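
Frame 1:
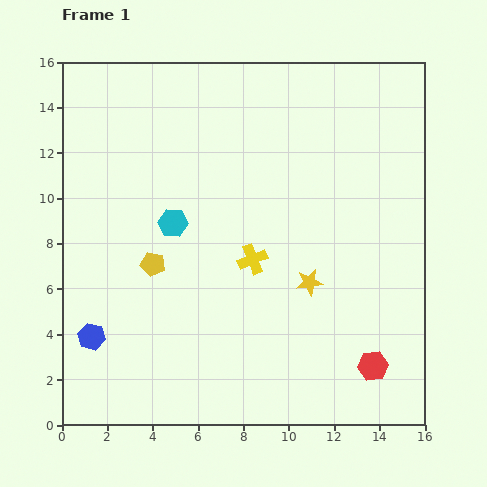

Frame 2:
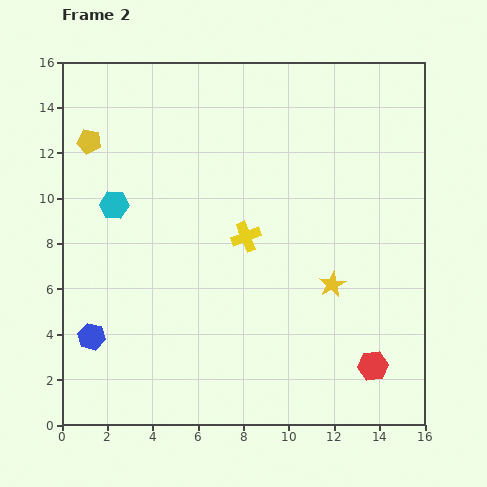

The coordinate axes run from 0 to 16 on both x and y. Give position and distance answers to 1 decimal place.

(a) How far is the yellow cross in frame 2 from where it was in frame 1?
1.0

The yellow cross moved from (8.4, 7.3) to (8.1, 8.3), a distance of √(0.3² + 1.0²) ≈ 1.0.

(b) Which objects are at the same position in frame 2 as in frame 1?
the red hexagon, the blue hexagon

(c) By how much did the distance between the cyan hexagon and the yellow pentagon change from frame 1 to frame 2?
+1.0

Distance in frame 1: 2.0. Distance in frame 2: 3.0.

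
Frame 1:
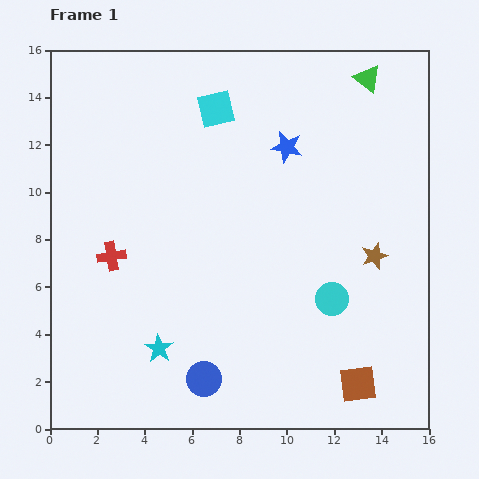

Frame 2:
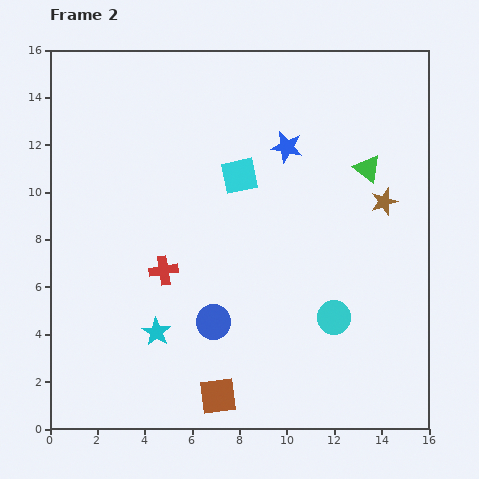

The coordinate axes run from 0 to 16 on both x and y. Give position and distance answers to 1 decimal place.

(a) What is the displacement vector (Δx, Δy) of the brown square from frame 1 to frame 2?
(-5.9, -0.5)

The brown square was at (13.0, 1.9) in frame 1 and (7.1, 1.4) in frame 2.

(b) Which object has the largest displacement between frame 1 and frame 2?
the brown square

(moved 5.9; next 3.8)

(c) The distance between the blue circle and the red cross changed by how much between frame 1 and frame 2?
-3.5

Distance in frame 1: 6.5. Distance in frame 2: 3.0.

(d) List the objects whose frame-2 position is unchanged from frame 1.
the blue star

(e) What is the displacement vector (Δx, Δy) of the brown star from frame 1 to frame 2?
(0.4, 2.3)

The brown star was at (13.7, 7.3) in frame 1 and (14.1, 9.6) in frame 2.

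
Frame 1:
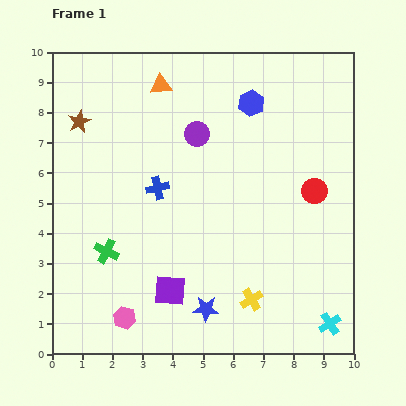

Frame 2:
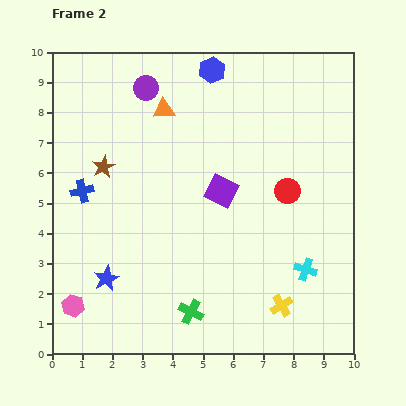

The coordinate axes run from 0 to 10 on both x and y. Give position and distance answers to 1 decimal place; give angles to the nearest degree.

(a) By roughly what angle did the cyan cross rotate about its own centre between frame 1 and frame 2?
39° counter-clockwise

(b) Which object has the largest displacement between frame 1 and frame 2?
the purple square

(moved 3.7; next 3.4)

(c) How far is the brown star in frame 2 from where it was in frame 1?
1.7

The brown star moved from (0.9, 7.7) to (1.7, 6.2), a distance of √(0.8² + 1.5²) ≈ 1.7.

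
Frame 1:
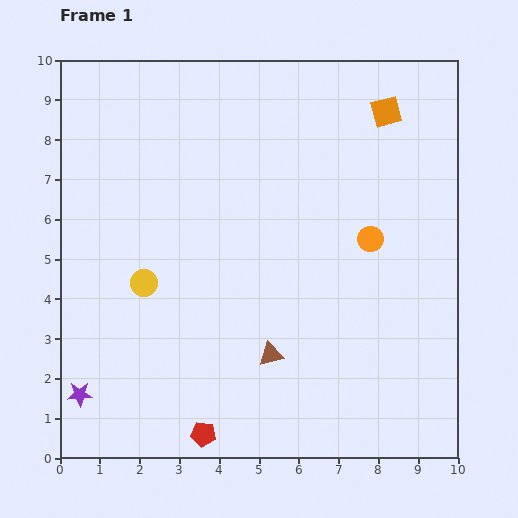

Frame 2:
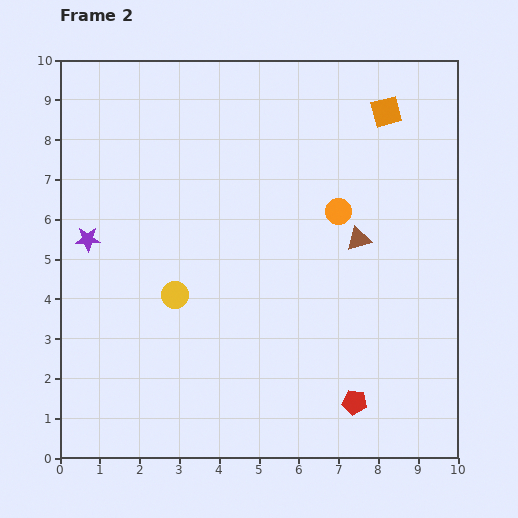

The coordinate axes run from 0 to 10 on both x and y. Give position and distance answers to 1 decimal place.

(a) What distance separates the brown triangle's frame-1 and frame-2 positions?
3.6

The brown triangle moved from (5.3, 2.6) to (7.5, 5.5), a distance of √(2.2² + 2.9²) ≈ 3.6.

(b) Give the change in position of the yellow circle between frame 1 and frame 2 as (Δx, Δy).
(0.8, -0.3)

The yellow circle was at (2.1, 4.4) in frame 1 and (2.9, 4.1) in frame 2.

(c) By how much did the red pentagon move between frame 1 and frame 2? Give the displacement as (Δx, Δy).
(3.8, 0.8)

The red pentagon was at (3.6, 0.6) in frame 1 and (7.4, 1.4) in frame 2.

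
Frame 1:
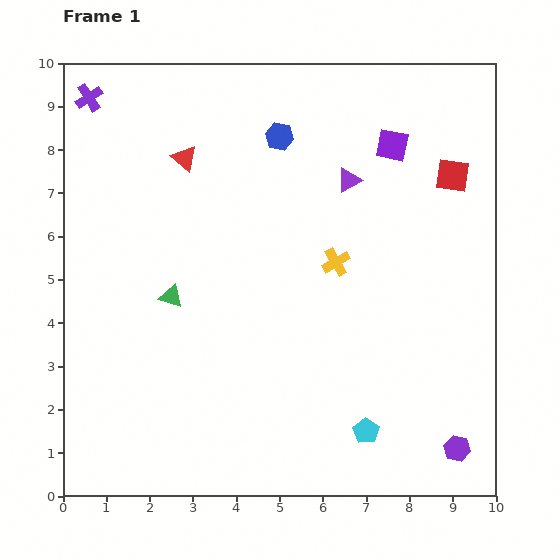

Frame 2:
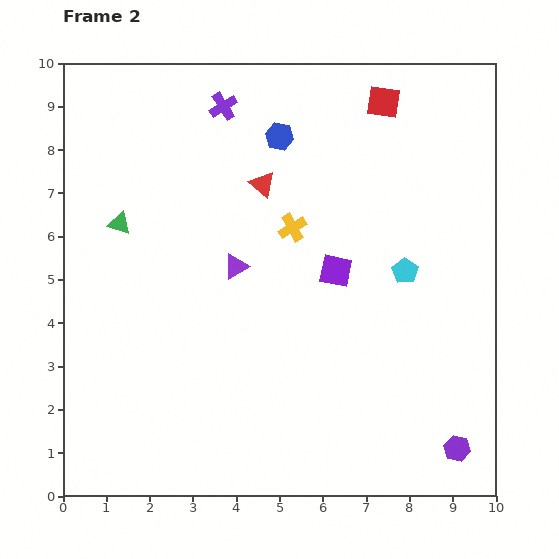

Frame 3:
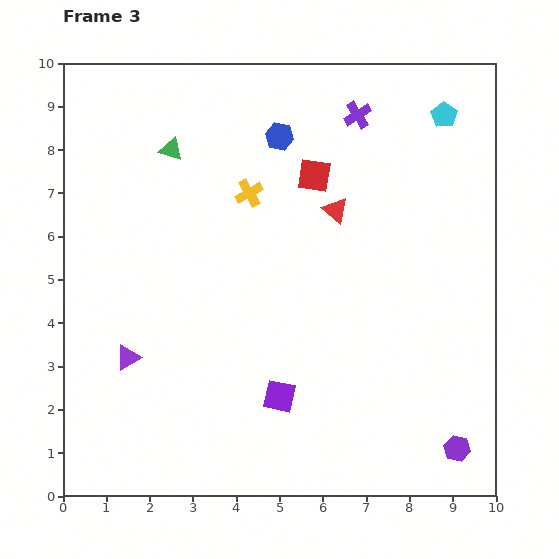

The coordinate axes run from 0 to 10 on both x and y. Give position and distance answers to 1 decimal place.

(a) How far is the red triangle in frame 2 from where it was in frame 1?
1.9

The red triangle moved from (2.8, 7.8) to (4.6, 7.2), a distance of √(1.8² + 0.6²) ≈ 1.9.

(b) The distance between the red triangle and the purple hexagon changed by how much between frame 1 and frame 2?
-1.6

Distance in frame 1: 9.2. Distance in frame 2: 7.6.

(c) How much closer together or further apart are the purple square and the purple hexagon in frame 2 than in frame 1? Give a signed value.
-2.2

Distance in frame 1: 7.2. Distance in frame 2: 5.0.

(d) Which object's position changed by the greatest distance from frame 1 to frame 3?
the cyan pentagon

(moved 7.5; next 6.5)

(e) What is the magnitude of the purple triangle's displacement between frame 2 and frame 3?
3.3

The purple triangle moved from (4.0, 5.3) to (1.5, 3.2), a distance of √(2.5² + 2.1²) ≈ 3.3.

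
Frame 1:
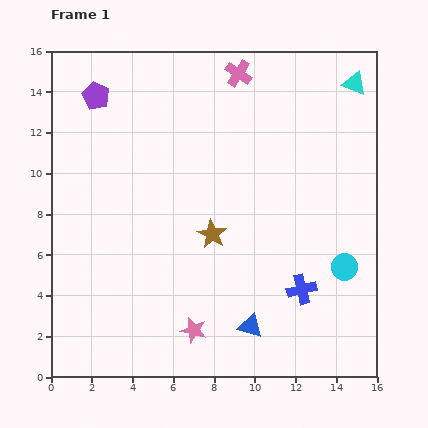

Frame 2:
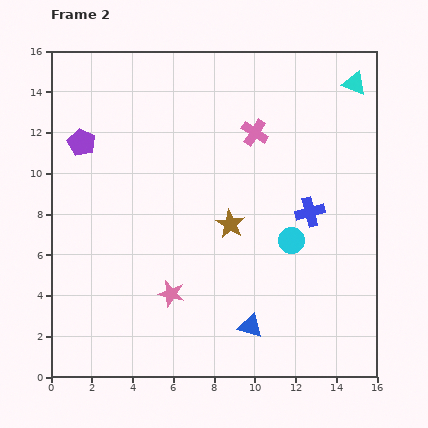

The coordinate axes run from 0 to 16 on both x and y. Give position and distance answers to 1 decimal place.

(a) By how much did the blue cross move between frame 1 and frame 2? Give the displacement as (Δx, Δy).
(0.4, 3.8)

The blue cross was at (12.3, 4.3) in frame 1 and (12.7, 8.1) in frame 2.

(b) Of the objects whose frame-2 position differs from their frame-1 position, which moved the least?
the brown star

(moved 1.0)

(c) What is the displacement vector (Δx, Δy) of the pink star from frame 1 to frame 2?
(-1.1, 1.8)

The pink star was at (7.0, 2.3) in frame 1 and (5.9, 4.1) in frame 2.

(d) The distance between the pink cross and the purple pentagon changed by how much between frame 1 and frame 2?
+1.4

Distance in frame 1: 7.1. Distance in frame 2: 8.5.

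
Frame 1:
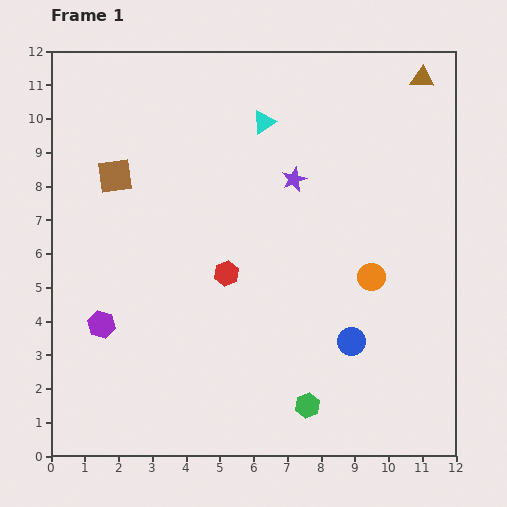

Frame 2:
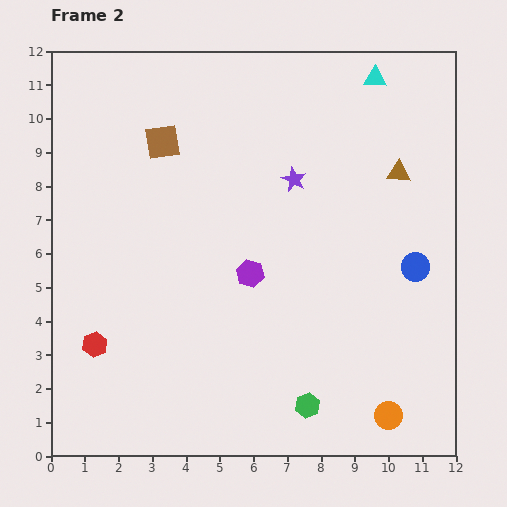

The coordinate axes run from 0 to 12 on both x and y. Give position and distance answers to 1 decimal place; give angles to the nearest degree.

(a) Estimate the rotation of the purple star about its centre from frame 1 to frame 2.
23° counter-clockwise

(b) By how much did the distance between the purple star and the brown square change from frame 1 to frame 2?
-1.2

Distance in frame 1: 5.3. Distance in frame 2: 4.1.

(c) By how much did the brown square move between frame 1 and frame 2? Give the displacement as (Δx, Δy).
(1.4, 1.0)

The brown square was at (1.9, 8.3) in frame 1 and (3.3, 9.3) in frame 2.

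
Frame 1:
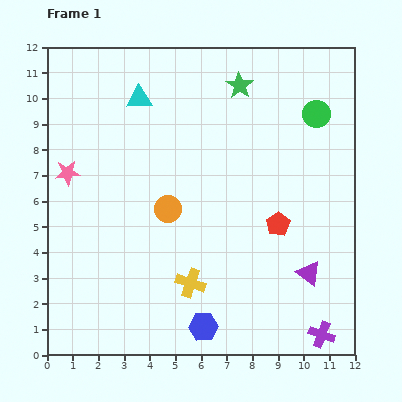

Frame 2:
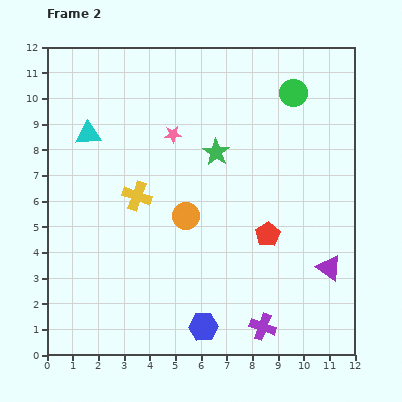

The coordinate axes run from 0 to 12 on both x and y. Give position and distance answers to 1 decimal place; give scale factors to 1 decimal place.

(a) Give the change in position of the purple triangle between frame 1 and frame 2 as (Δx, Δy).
(0.8, 0.2)

The purple triangle was at (10.2, 3.2) in frame 1 and (11.0, 3.4) in frame 2.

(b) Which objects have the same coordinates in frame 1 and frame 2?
the blue hexagon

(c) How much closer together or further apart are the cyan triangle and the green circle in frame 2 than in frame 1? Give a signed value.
+1.3

Distance in frame 1: 6.9. Distance in frame 2: 8.2.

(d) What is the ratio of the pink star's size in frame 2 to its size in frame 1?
0.7×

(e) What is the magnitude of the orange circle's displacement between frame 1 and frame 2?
0.8

The orange circle moved from (4.7, 5.7) to (5.4, 5.4), a distance of √(0.7² + 0.3²) ≈ 0.8.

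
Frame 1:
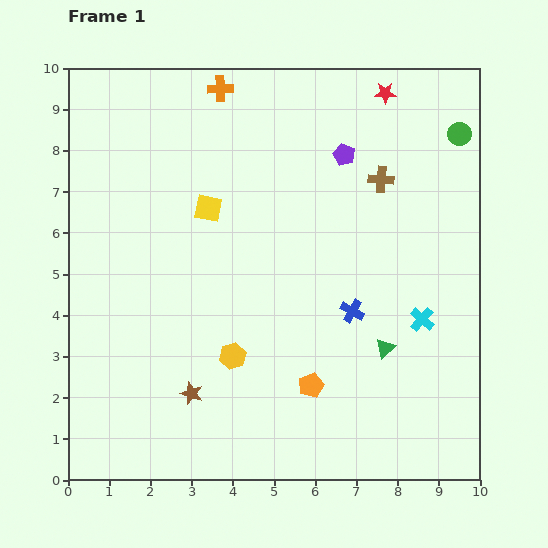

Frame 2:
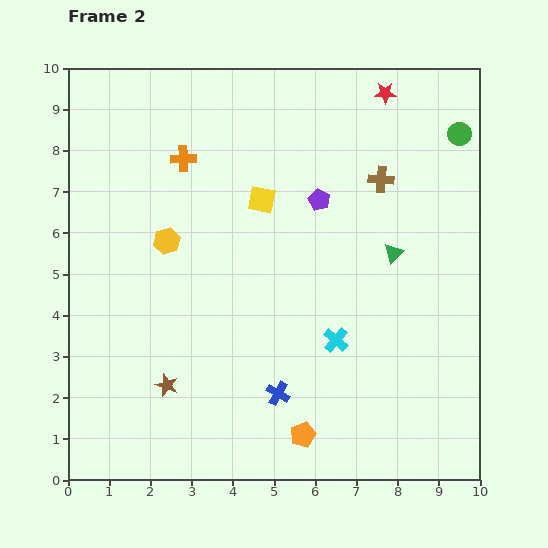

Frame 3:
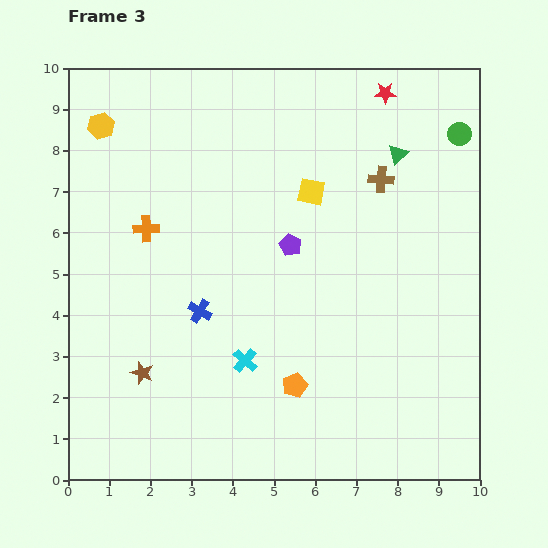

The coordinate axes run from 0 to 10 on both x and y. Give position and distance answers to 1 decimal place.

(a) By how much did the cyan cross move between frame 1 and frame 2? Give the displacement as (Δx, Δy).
(-2.1, -0.5)

The cyan cross was at (8.6, 3.9) in frame 1 and (6.5, 3.4) in frame 2.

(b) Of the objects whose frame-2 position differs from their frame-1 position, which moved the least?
the brown star

(moved 0.6)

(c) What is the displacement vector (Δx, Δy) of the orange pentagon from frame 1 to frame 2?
(-0.2, -1.2)

The orange pentagon was at (5.9, 2.3) in frame 1 and (5.7, 1.1) in frame 2.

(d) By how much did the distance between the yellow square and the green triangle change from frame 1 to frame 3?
-3.2

Distance in frame 1: 5.5. Distance in frame 3: 2.3.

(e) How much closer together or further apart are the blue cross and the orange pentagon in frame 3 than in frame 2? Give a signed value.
+1.7

Distance in frame 2: 1.2. Distance in frame 3: 2.9.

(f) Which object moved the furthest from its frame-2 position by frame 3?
the yellow hexagon

(moved 3.2; next 2.8)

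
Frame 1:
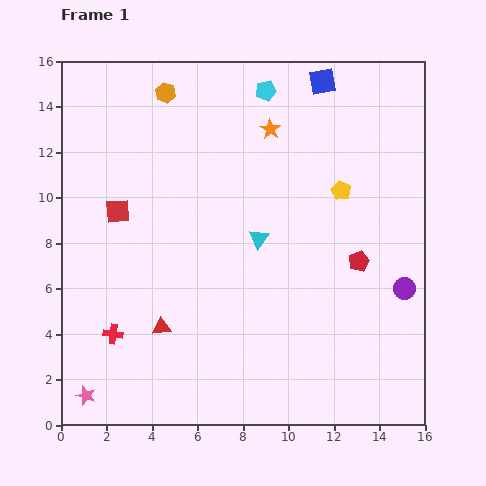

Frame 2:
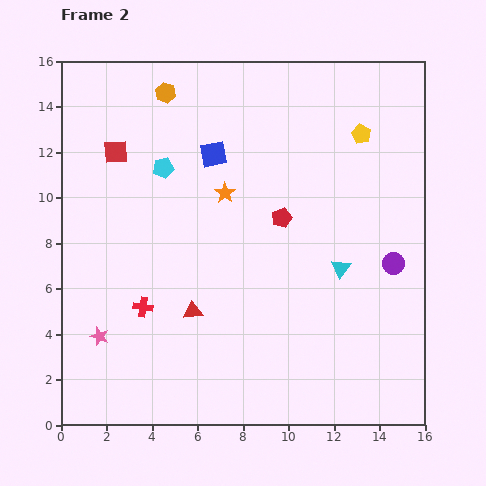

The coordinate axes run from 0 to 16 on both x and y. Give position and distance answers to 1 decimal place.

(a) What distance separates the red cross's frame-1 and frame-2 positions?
1.8

The red cross moved from (2.3, 4.0) to (3.6, 5.2), a distance of √(1.3² + 1.2²) ≈ 1.8.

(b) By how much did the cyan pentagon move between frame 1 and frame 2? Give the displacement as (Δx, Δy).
(-4.5, -3.4)

The cyan pentagon was at (9.0, 14.7) in frame 1 and (4.5, 11.3) in frame 2.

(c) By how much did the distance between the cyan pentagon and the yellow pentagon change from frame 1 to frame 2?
+3.3

Distance in frame 1: 5.5. Distance in frame 2: 8.8.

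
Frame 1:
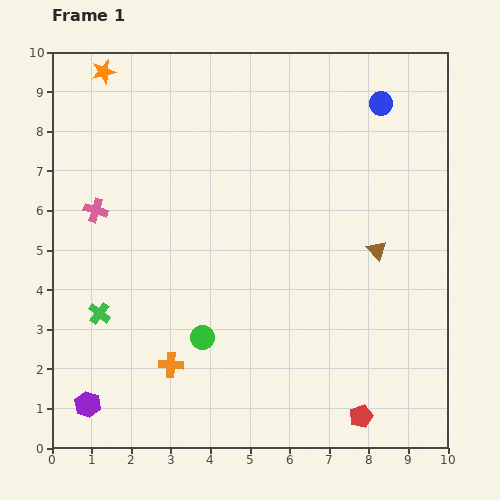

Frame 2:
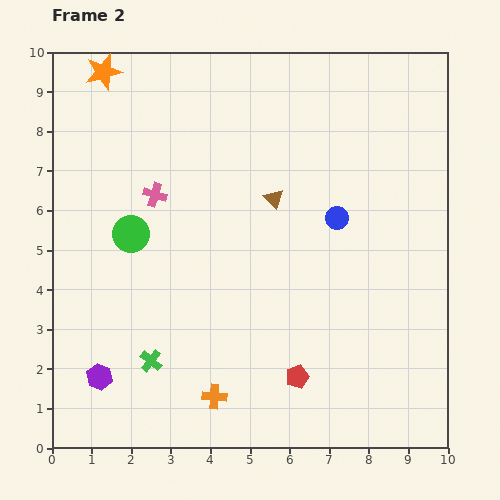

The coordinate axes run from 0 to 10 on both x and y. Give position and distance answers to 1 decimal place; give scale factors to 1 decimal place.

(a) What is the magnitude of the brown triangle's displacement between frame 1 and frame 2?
2.9

The brown triangle moved from (8.2, 5.0) to (5.6, 6.3), a distance of √(2.6² + 1.3²) ≈ 2.9.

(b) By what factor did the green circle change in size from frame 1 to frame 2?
1.5×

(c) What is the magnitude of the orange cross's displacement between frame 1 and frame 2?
1.4

The orange cross moved from (3.0, 2.1) to (4.1, 1.3), a distance of √(1.1² + 0.8²) ≈ 1.4.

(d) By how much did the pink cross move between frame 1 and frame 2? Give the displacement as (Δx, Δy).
(1.5, 0.4)

The pink cross was at (1.1, 6.0) in frame 1 and (2.6, 6.4) in frame 2.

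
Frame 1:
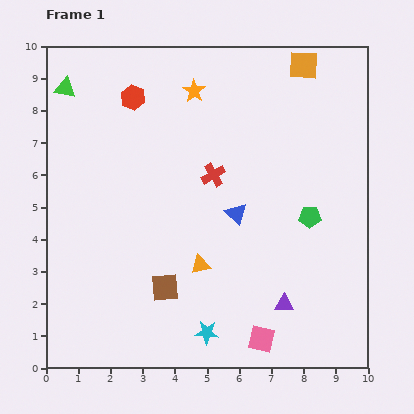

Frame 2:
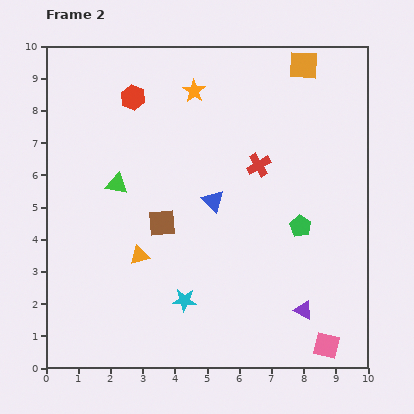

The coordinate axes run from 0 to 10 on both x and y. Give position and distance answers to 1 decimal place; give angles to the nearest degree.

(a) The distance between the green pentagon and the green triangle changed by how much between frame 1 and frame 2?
-2.8

Distance in frame 1: 8.6. Distance in frame 2: 5.8.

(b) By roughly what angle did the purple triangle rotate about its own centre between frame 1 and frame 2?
28° clockwise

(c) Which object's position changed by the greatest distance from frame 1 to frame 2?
the green triangle

(moved 3.4; next 2.0)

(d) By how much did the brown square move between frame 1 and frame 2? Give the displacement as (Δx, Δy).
(-0.1, 2.0)

The brown square was at (3.7, 2.5) in frame 1 and (3.6, 4.5) in frame 2.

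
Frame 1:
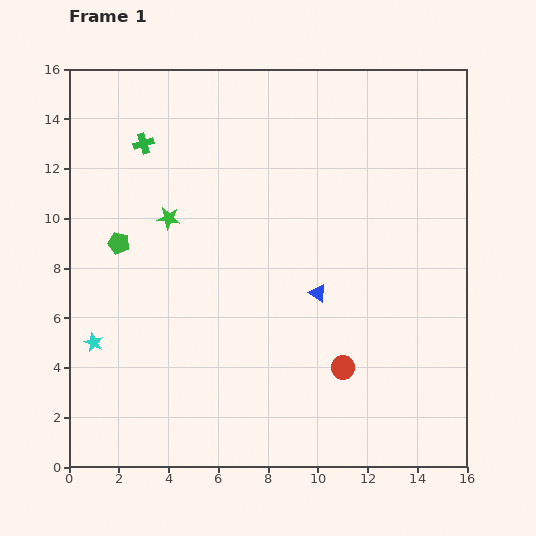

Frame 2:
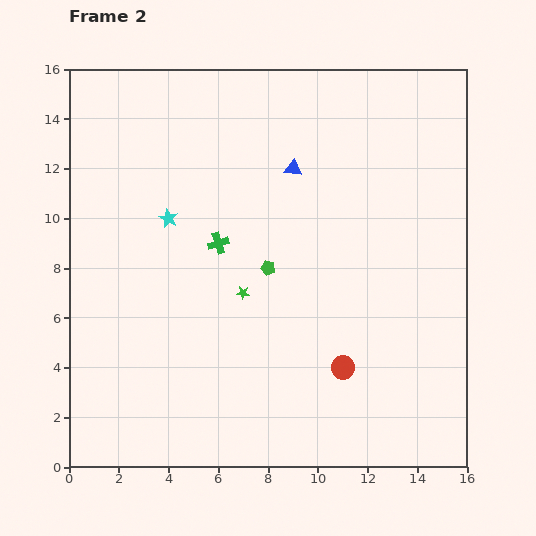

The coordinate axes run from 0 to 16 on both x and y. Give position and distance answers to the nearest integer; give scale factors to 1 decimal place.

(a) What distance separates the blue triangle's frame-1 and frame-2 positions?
5

The blue triangle moved from (10, 7) to (9, 12), a distance of √(1² + 5²) ≈ 5.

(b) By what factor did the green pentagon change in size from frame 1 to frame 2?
0.7×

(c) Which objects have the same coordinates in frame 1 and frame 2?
the red circle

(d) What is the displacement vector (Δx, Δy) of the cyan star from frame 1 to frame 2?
(3, 5)

The cyan star was at (1, 5) in frame 1 and (4, 10) in frame 2.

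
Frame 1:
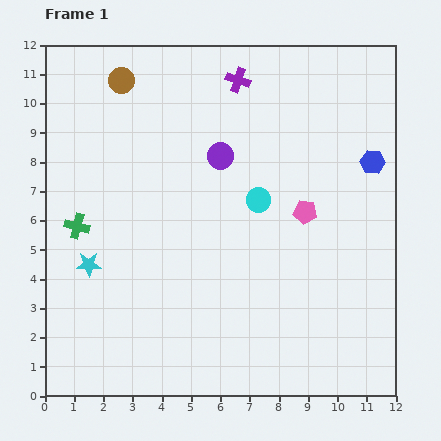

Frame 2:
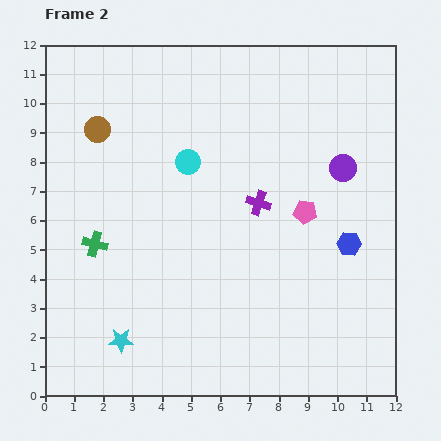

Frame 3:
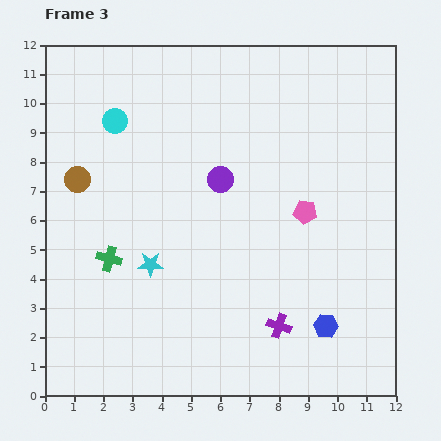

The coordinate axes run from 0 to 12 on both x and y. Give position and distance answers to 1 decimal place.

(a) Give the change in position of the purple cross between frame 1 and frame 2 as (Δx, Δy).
(0.7, -4.2)

The purple cross was at (6.6, 10.8) in frame 1 and (7.3, 6.6) in frame 2.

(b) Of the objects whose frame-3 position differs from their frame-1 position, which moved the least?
the purple circle

(moved 0.8)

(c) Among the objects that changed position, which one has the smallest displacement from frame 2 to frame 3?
the green cross

(moved 0.7)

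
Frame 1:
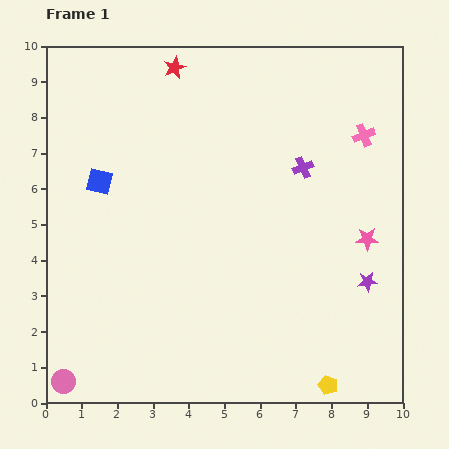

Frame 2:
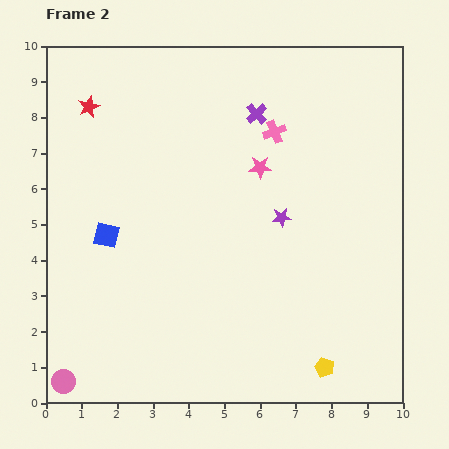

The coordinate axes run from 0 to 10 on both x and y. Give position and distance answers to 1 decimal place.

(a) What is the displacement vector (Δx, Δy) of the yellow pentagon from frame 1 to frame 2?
(-0.1, 0.5)

The yellow pentagon was at (7.9, 0.5) in frame 1 and (7.8, 1.0) in frame 2.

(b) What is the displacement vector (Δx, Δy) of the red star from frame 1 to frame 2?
(-2.4, -1.1)

The red star was at (3.6, 9.4) in frame 1 and (1.2, 8.3) in frame 2.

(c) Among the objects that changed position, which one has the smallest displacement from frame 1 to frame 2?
the yellow pentagon

(moved 0.5)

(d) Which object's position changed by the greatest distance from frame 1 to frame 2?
the pink star

(moved 3.6; next 3.0)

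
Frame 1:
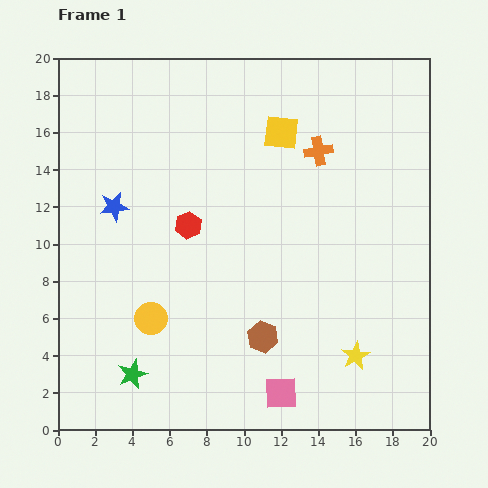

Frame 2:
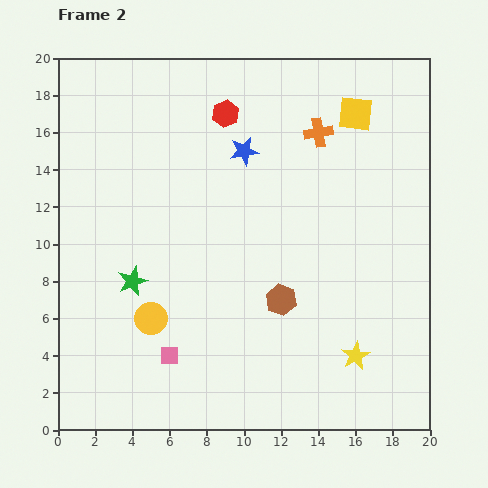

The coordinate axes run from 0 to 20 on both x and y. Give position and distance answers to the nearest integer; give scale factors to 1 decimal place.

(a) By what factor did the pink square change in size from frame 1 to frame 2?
0.6×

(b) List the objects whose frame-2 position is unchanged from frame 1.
the yellow circle, the yellow star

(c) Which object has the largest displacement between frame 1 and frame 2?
the blue star

(moved 8; next 6)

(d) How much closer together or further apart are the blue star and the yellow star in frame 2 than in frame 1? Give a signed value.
-2

Distance in frame 1: 15. Distance in frame 2: 13.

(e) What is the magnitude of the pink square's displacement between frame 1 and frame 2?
6

The pink square moved from (12, 2) to (6, 4), a distance of √(6² + 2²) ≈ 6.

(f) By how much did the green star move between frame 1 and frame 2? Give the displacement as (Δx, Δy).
(0, 5)

The green star was at (4, 3) in frame 1 and (4, 8) in frame 2.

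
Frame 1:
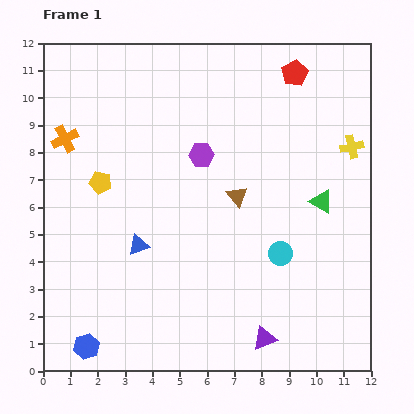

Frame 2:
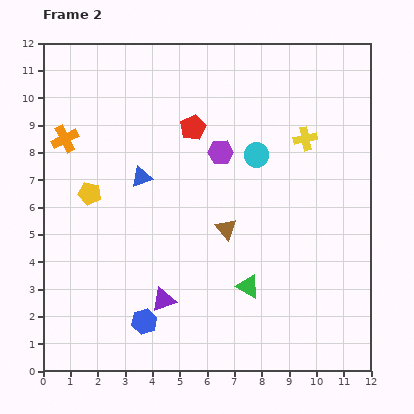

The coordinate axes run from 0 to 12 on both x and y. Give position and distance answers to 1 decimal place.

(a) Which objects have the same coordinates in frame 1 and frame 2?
the orange cross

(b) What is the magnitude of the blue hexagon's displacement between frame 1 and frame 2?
2.3

The blue hexagon moved from (1.6, 0.9) to (3.7, 1.8), a distance of √(2.1² + 0.9²) ≈ 2.3.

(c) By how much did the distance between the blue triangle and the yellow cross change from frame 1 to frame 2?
-2.4

Distance in frame 1: 8.6. Distance in frame 2: 6.2.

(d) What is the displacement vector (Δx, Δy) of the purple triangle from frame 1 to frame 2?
(-3.7, 1.4)

The purple triangle was at (8.1, 1.2) in frame 1 and (4.4, 2.6) in frame 2.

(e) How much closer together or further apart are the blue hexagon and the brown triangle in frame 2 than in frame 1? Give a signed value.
-3.3

Distance in frame 1: 7.8. Distance in frame 2: 4.5.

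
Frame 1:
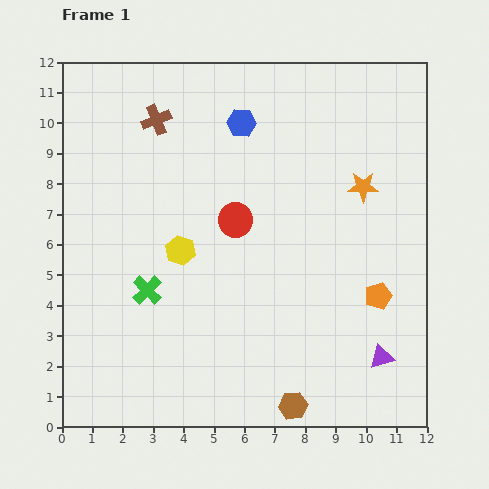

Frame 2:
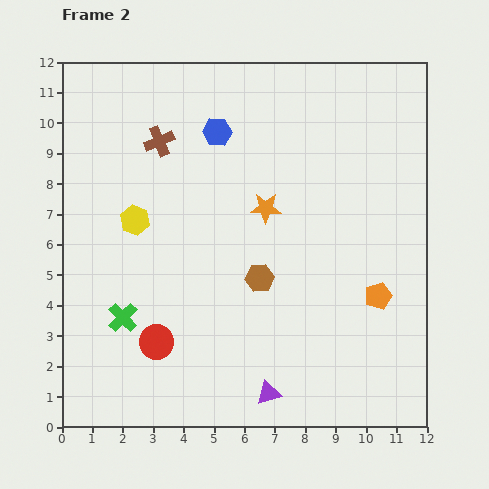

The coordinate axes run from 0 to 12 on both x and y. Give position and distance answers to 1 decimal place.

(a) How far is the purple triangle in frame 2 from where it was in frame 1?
3.9

The purple triangle moved from (10.5, 2.3) to (6.8, 1.1), a distance of √(3.7² + 1.2²) ≈ 3.9.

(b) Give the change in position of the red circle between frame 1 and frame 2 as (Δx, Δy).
(-2.6, -4.0)

The red circle was at (5.7, 6.8) in frame 1 and (3.1, 2.8) in frame 2.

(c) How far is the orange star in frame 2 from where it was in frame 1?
3.3

The orange star moved from (9.9, 7.9) to (6.7, 7.2), a distance of √(3.2² + 0.7²) ≈ 3.3.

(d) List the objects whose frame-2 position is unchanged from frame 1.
the orange pentagon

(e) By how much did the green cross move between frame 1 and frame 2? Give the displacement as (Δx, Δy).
(-0.8, -0.9)

The green cross was at (2.8, 4.5) in frame 1 and (2.0, 3.6) in frame 2.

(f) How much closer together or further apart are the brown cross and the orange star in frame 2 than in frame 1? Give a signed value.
-3.0

Distance in frame 1: 7.1. Distance in frame 2: 4.1.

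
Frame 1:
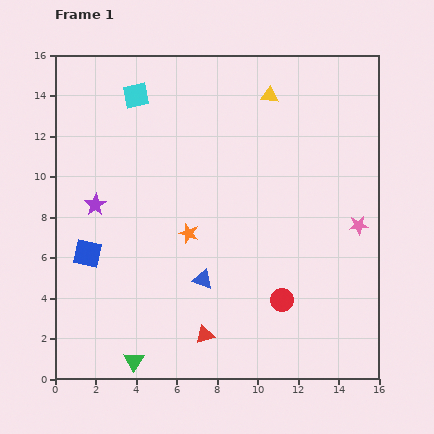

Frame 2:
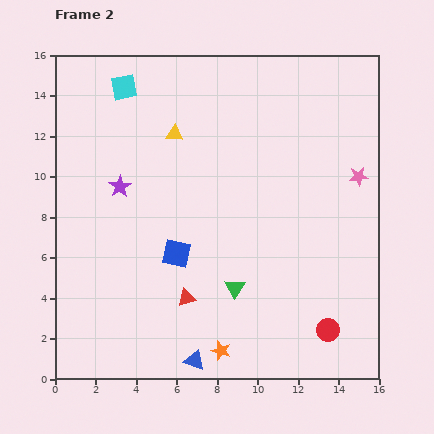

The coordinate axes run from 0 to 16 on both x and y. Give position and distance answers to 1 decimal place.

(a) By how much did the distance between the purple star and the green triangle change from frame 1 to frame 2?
-0.3

Distance in frame 1: 7.9. Distance in frame 2: 7.6.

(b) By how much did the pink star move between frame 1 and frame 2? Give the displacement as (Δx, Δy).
(0.0, 2.4)

The pink star was at (15.0, 7.6) in frame 1 and (15.0, 10.0) in frame 2.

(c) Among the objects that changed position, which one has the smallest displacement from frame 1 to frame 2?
the cyan square

(moved 0.7)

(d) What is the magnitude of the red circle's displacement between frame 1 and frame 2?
2.7

The red circle moved from (11.2, 3.9) to (13.5, 2.4), a distance of √(2.3² + 1.5²) ≈ 2.7.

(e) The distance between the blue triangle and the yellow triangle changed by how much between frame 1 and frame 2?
+1.5

Distance in frame 1: 9.7. Distance in frame 2: 11.2.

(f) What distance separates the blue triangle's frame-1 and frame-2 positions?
4.0

The blue triangle moved from (7.3, 4.9) to (6.9, 0.9), a distance of √(0.4² + 4.0²) ≈ 4.0.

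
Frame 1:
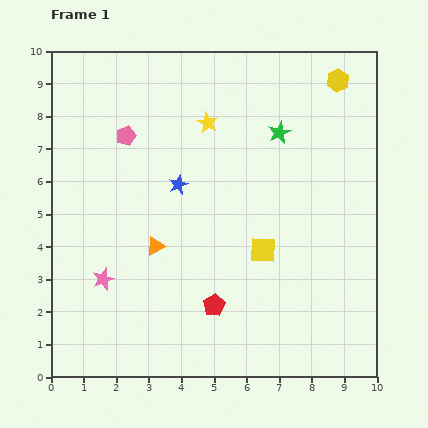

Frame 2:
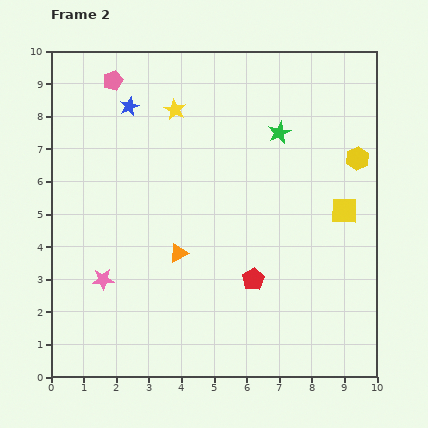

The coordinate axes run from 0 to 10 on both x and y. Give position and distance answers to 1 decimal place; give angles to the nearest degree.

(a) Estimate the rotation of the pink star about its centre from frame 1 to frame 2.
18° clockwise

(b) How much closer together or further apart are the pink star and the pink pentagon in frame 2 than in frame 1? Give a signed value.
+1.6

Distance in frame 1: 4.5. Distance in frame 2: 6.1.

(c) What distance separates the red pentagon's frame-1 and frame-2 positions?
1.4

The red pentagon moved from (5.0, 2.2) to (6.2, 3.0), a distance of √(1.2² + 0.8²) ≈ 1.4.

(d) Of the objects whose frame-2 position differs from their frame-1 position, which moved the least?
the orange triangle

(moved 0.7)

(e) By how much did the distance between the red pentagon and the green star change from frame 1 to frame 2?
-1.1

Distance in frame 1: 5.7. Distance in frame 2: 4.6.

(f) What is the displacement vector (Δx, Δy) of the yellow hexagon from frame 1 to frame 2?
(0.6, -2.4)

The yellow hexagon was at (8.8, 9.1) in frame 1 and (9.4, 6.7) in frame 2.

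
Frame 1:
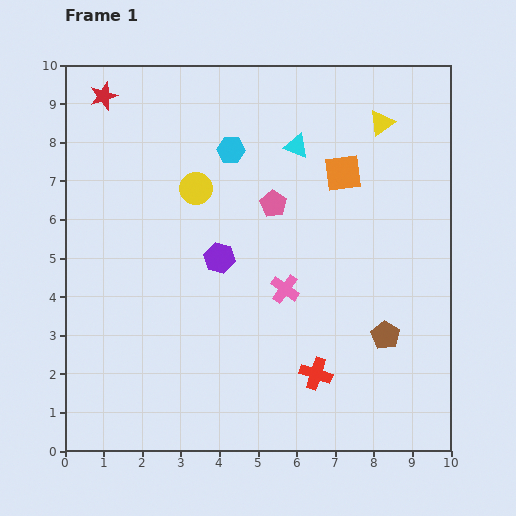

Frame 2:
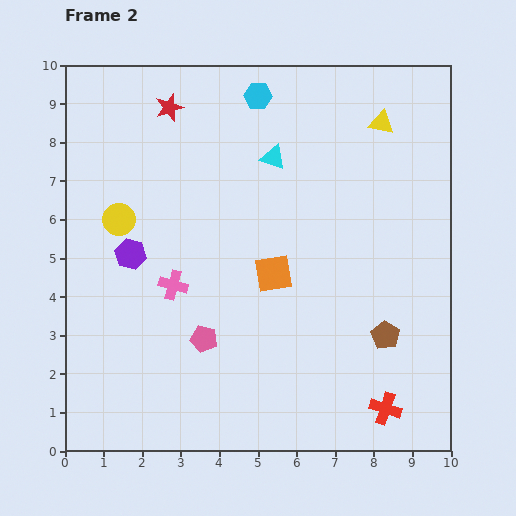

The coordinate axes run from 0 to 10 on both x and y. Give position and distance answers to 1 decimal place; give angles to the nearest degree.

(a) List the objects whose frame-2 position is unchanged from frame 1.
the yellow triangle, the brown pentagon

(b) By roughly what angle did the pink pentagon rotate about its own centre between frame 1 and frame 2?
18° counter-clockwise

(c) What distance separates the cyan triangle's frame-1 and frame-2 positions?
0.7

The cyan triangle moved from (6.0, 7.9) to (5.4, 7.6), a distance of √(0.6² + 0.3²) ≈ 0.7.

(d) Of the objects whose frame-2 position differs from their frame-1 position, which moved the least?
the cyan triangle

(moved 0.7)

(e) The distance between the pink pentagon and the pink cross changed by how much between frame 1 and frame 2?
-0.6

Distance in frame 1: 2.2. Distance in frame 2: 1.6.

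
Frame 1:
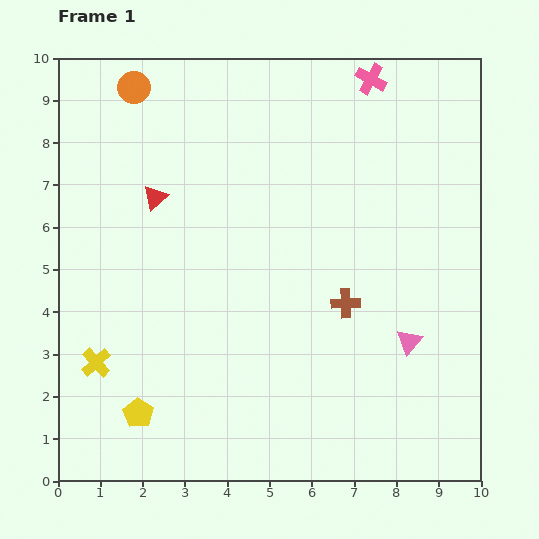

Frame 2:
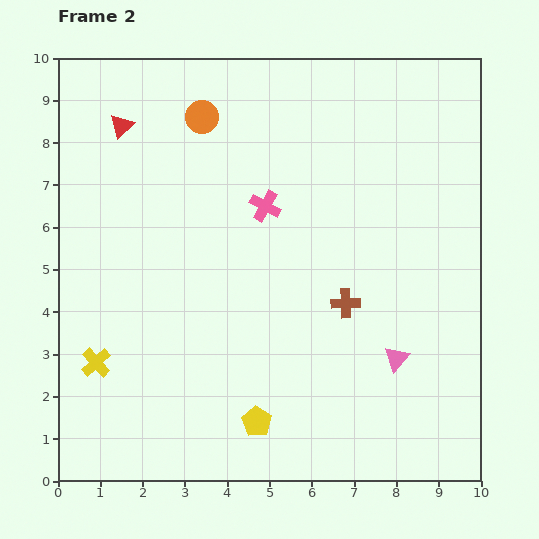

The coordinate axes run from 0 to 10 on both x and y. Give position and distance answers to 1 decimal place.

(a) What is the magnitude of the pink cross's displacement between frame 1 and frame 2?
3.9

The pink cross moved from (7.4, 9.5) to (4.9, 6.5), a distance of √(2.5² + 3.0²) ≈ 3.9.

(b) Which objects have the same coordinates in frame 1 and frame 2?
the yellow cross, the brown cross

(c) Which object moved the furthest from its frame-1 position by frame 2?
the pink cross

(moved 3.9; next 2.8)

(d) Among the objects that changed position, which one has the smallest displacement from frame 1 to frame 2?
the pink triangle

(moved 0.5)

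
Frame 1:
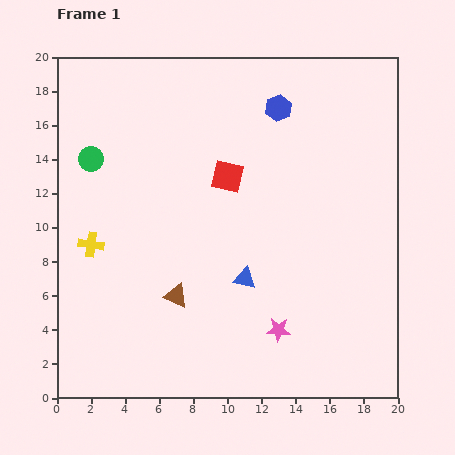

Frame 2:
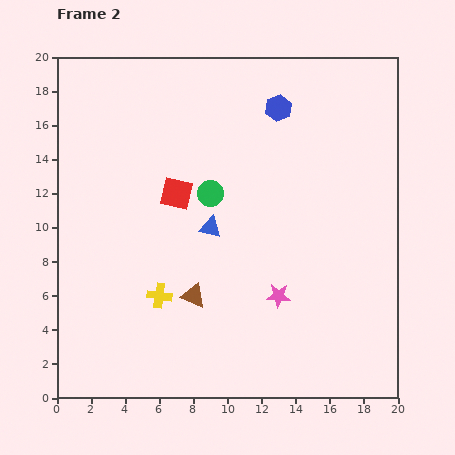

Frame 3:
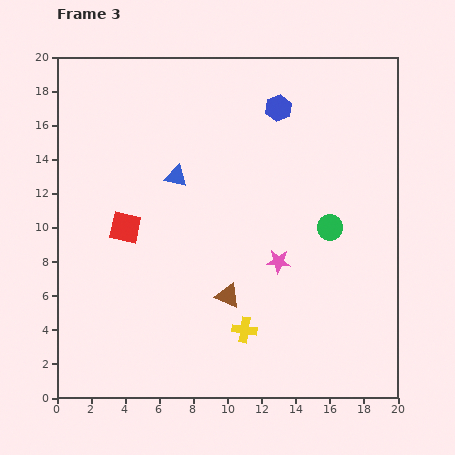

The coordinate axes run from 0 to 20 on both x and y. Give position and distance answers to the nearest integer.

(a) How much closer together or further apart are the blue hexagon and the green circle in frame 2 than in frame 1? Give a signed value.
-5

Distance in frame 1: 11. Distance in frame 2: 6.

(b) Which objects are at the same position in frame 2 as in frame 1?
the blue hexagon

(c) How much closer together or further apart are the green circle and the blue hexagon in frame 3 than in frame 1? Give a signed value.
-3

Distance in frame 1: 11. Distance in frame 3: 8.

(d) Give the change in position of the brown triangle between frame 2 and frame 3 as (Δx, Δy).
(2, 0)

The brown triangle was at (8, 6) in frame 2 and (10, 6) in frame 3.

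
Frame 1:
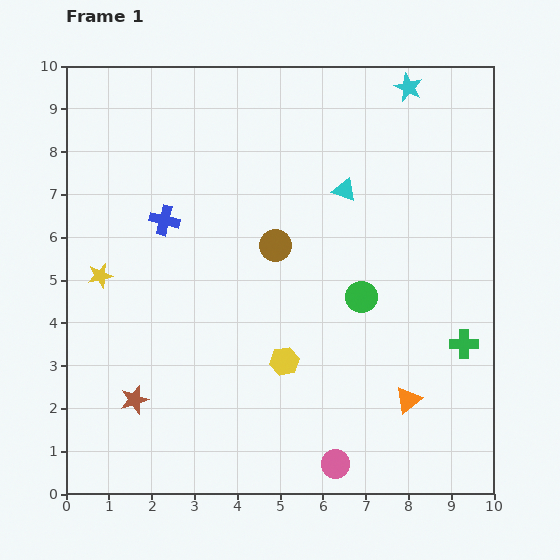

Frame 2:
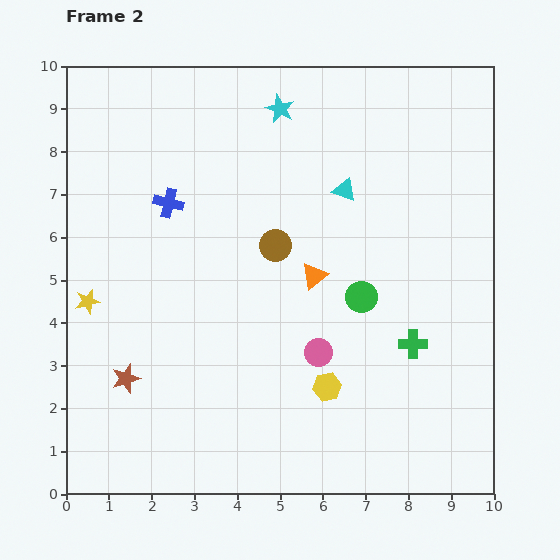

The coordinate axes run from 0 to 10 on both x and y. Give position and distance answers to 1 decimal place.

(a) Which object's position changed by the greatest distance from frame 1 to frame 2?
the orange triangle

(moved 3.6; next 3.0)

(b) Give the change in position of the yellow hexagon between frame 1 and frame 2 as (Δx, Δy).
(1.0, -0.6)

The yellow hexagon was at (5.1, 3.1) in frame 1 and (6.1, 2.5) in frame 2.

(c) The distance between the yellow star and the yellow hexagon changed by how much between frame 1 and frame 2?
+1.2

Distance in frame 1: 4.7. Distance in frame 2: 5.9.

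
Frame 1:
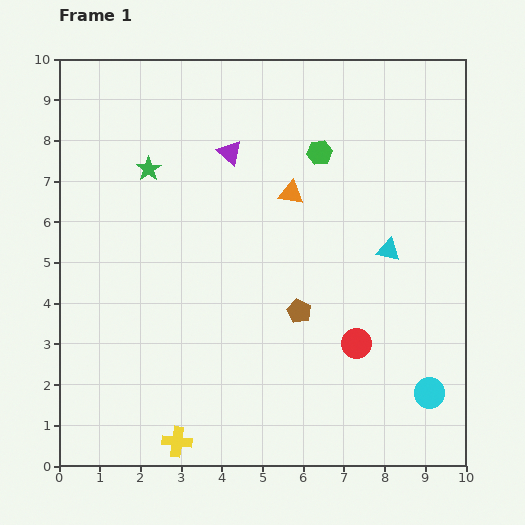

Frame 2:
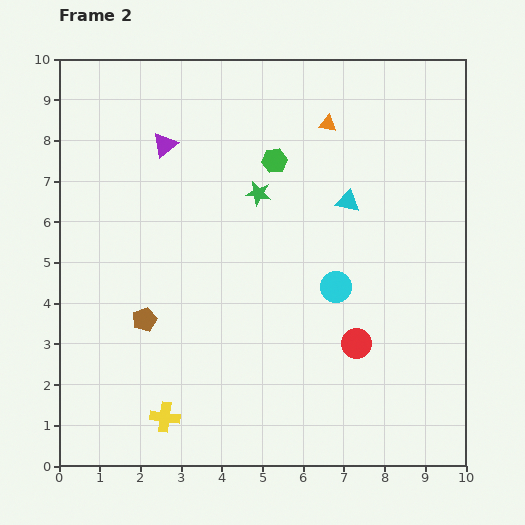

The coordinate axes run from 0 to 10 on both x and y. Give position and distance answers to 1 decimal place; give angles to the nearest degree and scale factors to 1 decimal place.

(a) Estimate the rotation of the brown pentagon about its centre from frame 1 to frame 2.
25° clockwise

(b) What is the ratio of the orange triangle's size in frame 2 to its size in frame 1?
0.7×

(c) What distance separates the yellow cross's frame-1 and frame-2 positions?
0.7

The yellow cross moved from (2.9, 0.6) to (2.6, 1.2), a distance of √(0.3² + 0.6²) ≈ 0.7.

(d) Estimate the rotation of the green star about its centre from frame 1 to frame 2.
27° counter-clockwise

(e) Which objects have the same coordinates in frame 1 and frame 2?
the red circle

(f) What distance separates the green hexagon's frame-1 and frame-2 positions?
1.1

The green hexagon moved from (6.4, 7.7) to (5.3, 7.5), a distance of √(1.1² + 0.2²) ≈ 1.1.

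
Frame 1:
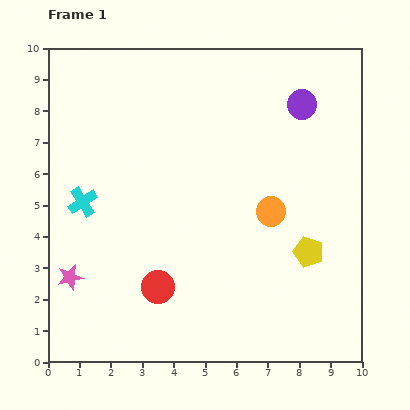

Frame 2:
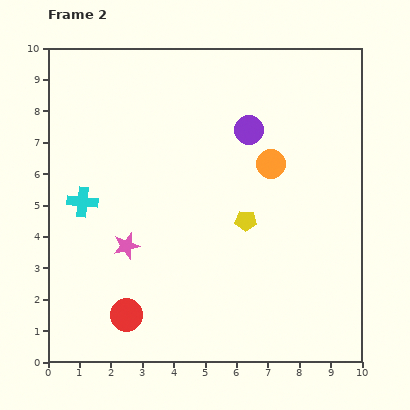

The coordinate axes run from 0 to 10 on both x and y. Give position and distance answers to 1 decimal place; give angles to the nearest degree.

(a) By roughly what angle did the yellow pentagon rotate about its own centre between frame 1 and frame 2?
15° counter-clockwise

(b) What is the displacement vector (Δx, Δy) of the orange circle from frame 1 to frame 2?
(0.0, 1.5)

The orange circle was at (7.1, 4.8) in frame 1 and (7.1, 6.3) in frame 2.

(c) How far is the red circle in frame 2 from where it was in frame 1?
1.3

The red circle moved from (3.5, 2.4) to (2.5, 1.5), a distance of √(1.0² + 0.9²) ≈ 1.3.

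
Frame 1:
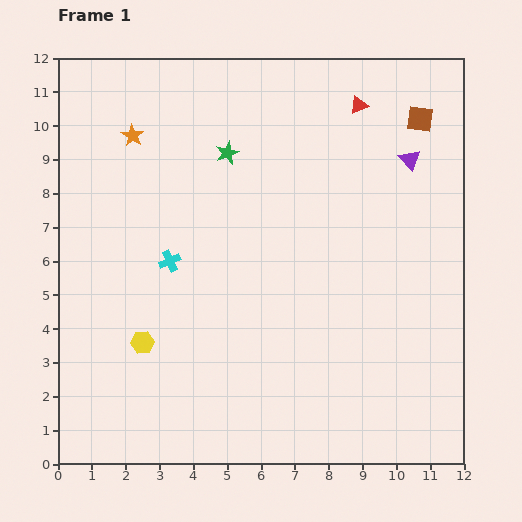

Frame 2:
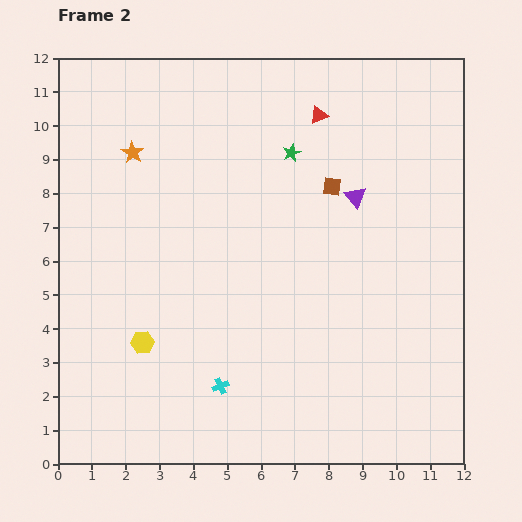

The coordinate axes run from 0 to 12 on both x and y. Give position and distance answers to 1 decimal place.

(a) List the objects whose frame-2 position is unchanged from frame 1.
the yellow hexagon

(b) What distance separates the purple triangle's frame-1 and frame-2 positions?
1.9

The purple triangle moved from (10.4, 9.0) to (8.8, 7.9), a distance of √(1.6² + 1.1²) ≈ 1.9.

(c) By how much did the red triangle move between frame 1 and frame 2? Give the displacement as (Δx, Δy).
(-1.2, -0.3)

The red triangle was at (8.9, 10.6) in frame 1 and (7.7, 10.3) in frame 2.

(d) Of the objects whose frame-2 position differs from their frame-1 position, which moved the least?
the orange star

(moved 0.5)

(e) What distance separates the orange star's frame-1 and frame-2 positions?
0.5

The orange star moved from (2.2, 9.7) to (2.2, 9.2), a distance of √(0.0² + 0.5²) ≈ 0.5.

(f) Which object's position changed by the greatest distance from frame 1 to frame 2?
the cyan cross

(moved 4.0; next 3.3)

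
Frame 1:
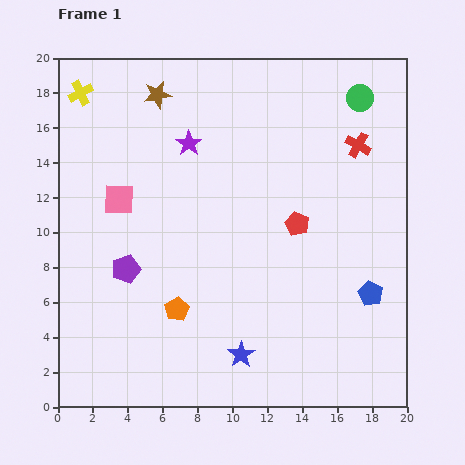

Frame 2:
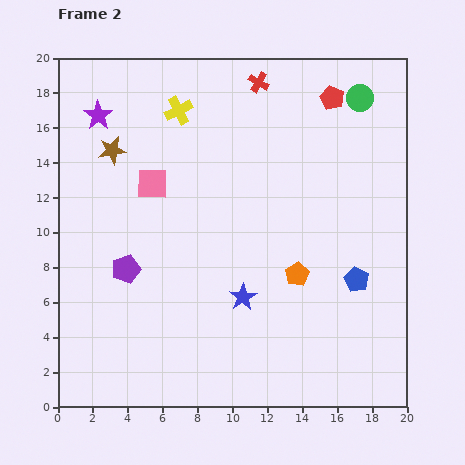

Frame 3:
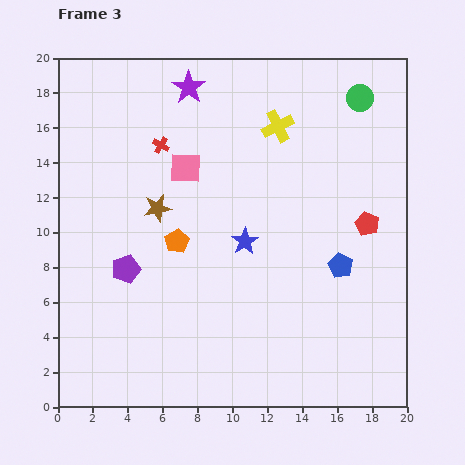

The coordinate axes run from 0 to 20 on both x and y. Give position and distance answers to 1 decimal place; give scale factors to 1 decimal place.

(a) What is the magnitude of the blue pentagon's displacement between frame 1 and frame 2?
1.1

The blue pentagon moved from (17.9, 6.5) to (17.1, 7.3), a distance of √(0.8² + 0.8²) ≈ 1.1.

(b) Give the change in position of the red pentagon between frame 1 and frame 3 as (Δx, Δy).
(4.0, 0.0)

The red pentagon was at (13.7, 10.5) in frame 1 and (17.7, 10.5) in frame 3.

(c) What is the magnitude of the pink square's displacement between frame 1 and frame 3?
4.2

The pink square moved from (3.5, 11.9) to (7.3, 13.7), a distance of √(3.8² + 1.8²) ≈ 4.2.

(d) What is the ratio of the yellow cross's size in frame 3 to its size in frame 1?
1.3×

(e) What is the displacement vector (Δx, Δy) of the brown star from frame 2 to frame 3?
(2.6, -3.3)

The brown star was at (3.1, 14.7) in frame 2 and (5.7, 11.4) in frame 3.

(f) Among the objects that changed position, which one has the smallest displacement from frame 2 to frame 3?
the blue pentagon

(moved 1.2)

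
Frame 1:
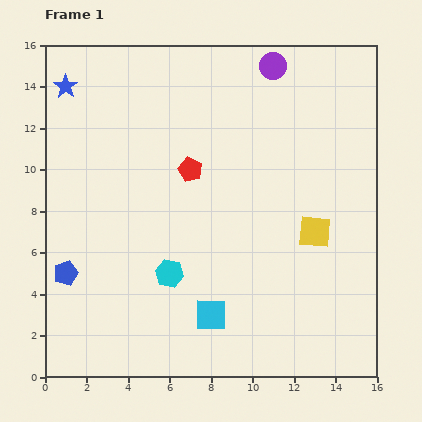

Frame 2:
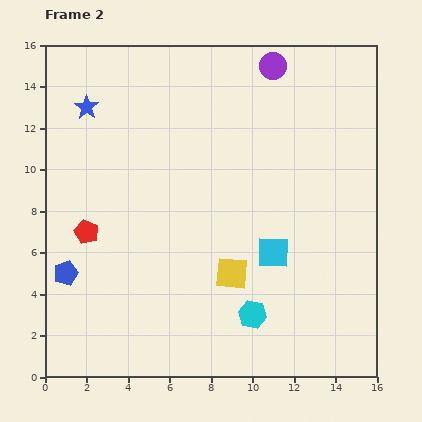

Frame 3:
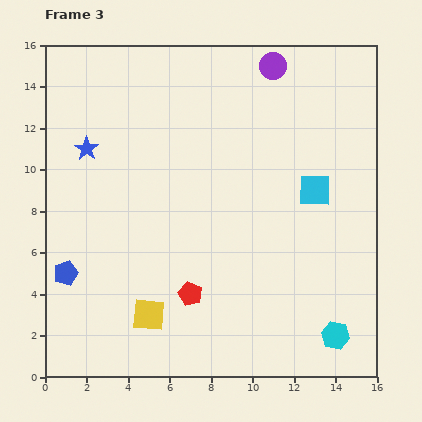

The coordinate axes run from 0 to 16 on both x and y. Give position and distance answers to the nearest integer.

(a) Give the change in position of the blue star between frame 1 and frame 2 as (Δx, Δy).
(1, -1)

The blue star was at (1, 14) in frame 1 and (2, 13) in frame 2.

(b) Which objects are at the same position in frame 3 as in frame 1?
the blue pentagon, the purple circle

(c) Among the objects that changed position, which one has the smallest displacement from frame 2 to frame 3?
the blue star

(moved 2)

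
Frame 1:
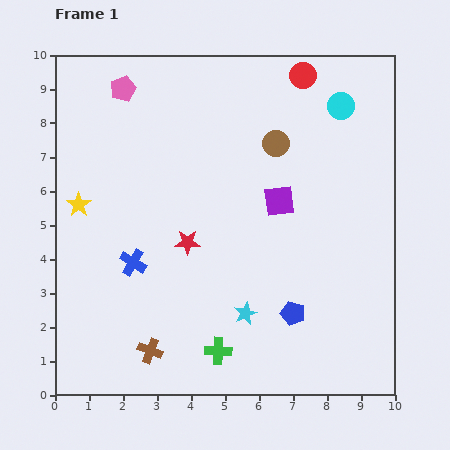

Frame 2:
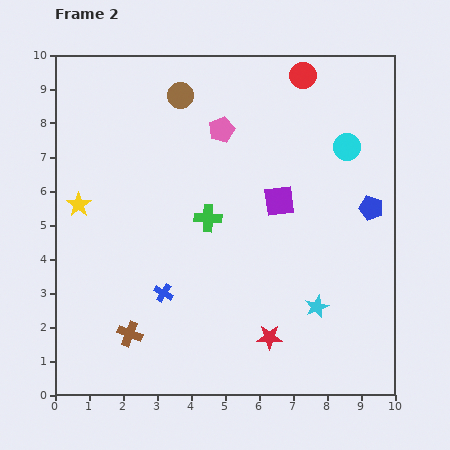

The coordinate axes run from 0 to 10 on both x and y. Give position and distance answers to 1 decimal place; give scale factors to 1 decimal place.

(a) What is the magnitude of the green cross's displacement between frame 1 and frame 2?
3.9

The green cross moved from (4.8, 1.3) to (4.5, 5.2), a distance of √(0.3² + 3.9²) ≈ 3.9.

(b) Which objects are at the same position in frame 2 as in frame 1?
the yellow star, the red circle, the purple square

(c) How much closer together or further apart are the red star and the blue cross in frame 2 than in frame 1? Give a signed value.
+1.7

Distance in frame 1: 1.7. Distance in frame 2: 3.4.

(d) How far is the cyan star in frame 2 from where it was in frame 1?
2.1

The cyan star moved from (5.6, 2.4) to (7.7, 2.6), a distance of √(2.1² + 0.2²) ≈ 2.1.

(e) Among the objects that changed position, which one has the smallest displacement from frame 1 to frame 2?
the brown cross

(moved 0.8)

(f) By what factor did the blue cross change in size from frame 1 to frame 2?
0.7×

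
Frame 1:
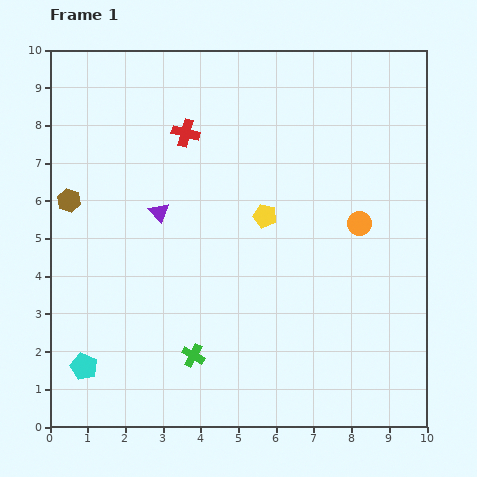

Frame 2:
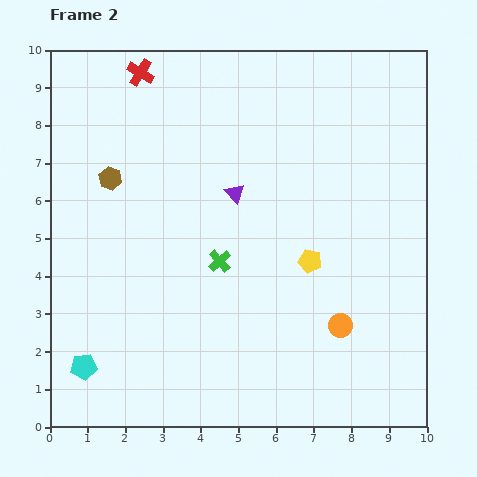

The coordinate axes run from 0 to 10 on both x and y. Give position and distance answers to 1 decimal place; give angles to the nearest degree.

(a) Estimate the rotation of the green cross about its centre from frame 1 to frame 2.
19° clockwise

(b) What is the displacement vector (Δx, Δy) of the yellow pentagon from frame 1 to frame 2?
(1.2, -1.2)

The yellow pentagon was at (5.7, 5.6) in frame 1 and (6.9, 4.4) in frame 2.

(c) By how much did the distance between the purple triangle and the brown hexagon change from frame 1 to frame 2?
+0.9

Distance in frame 1: 2.4. Distance in frame 2: 3.3.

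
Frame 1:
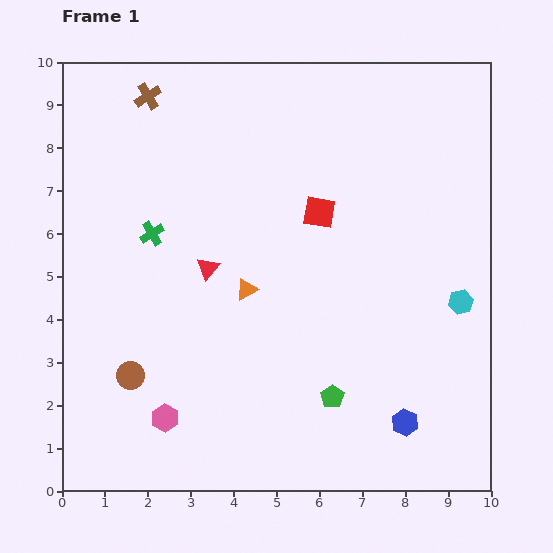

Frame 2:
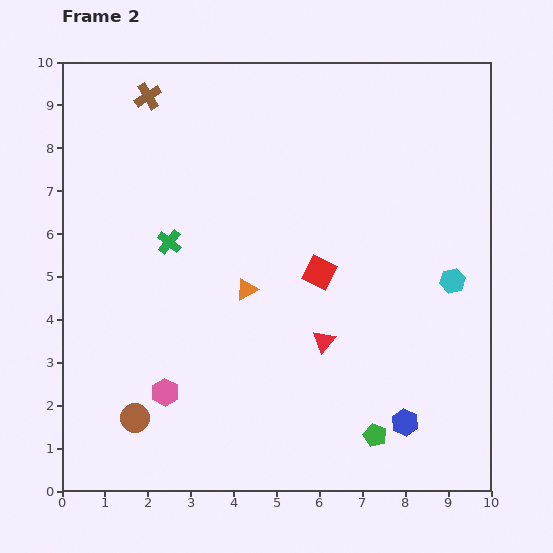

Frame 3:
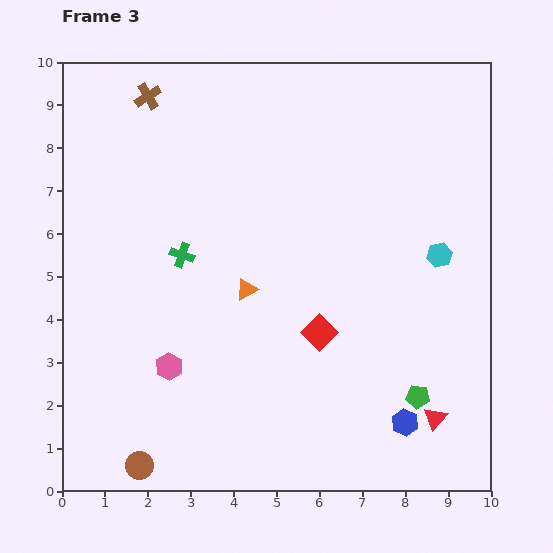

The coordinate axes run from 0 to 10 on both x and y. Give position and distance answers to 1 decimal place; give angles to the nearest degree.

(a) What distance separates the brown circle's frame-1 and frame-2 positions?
1.0

The brown circle moved from (1.6, 2.7) to (1.7, 1.7), a distance of √(0.1² + 1.0²) ≈ 1.0.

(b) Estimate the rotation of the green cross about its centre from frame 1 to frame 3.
40° counter-clockwise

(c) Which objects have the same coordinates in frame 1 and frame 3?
the orange triangle, the blue hexagon, the brown cross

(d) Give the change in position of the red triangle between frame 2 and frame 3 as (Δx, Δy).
(2.6, -1.8)

The red triangle was at (6.1, 3.5) in frame 2 and (8.7, 1.7) in frame 3.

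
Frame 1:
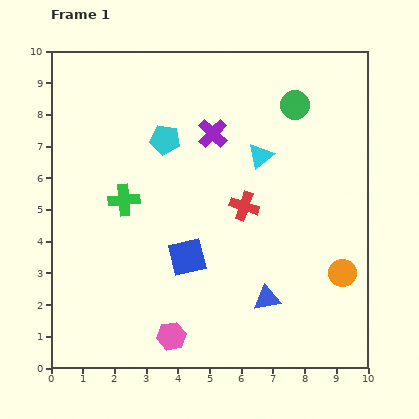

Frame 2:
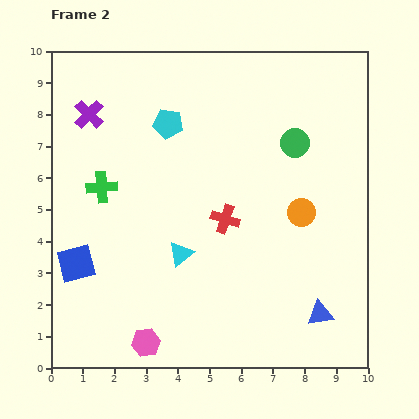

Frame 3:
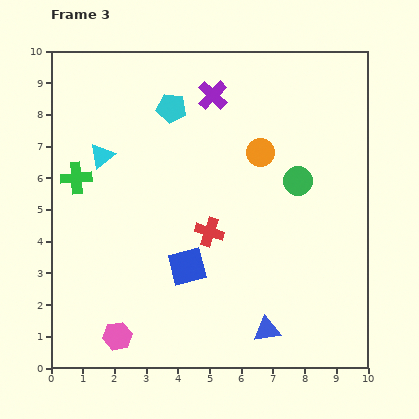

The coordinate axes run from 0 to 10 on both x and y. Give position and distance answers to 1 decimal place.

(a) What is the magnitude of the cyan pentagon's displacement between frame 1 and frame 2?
0.5

The cyan pentagon moved from (3.6, 7.2) to (3.7, 7.7), a distance of √(0.1² + 0.5²) ≈ 0.5.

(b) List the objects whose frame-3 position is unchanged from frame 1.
none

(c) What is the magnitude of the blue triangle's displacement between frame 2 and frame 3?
1.8

The blue triangle moved from (8.5, 1.7) to (6.8, 1.2), a distance of √(1.7² + 0.5²) ≈ 1.8.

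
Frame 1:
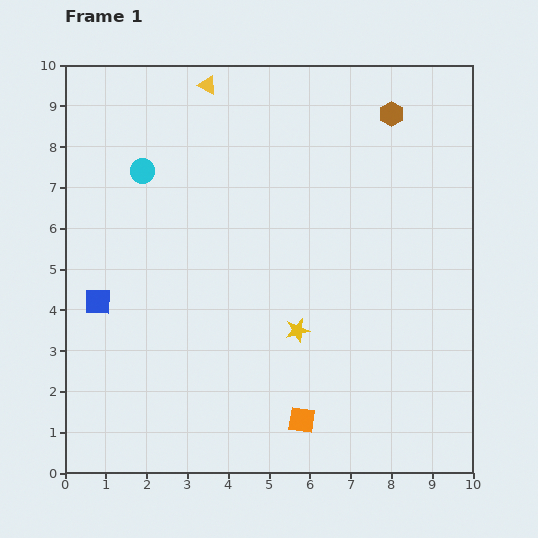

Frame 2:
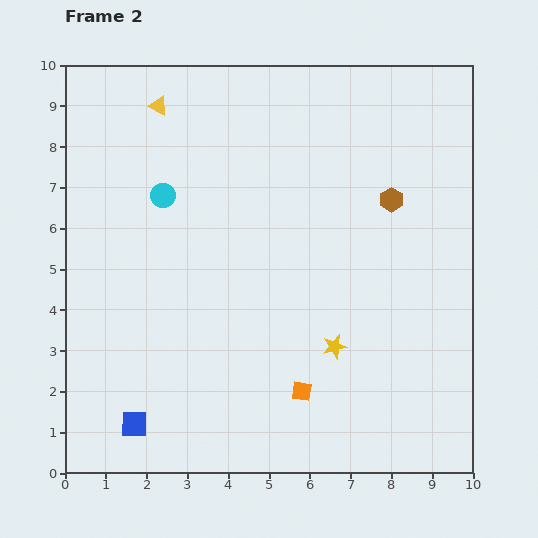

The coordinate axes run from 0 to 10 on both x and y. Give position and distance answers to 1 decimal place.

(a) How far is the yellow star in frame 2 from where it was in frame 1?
1.0

The yellow star moved from (5.7, 3.5) to (6.6, 3.1), a distance of √(0.9² + 0.4²) ≈ 1.0.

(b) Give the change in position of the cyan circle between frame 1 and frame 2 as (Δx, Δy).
(0.5, -0.6)

The cyan circle was at (1.9, 7.4) in frame 1 and (2.4, 6.8) in frame 2.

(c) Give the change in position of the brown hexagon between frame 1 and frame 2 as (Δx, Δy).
(0.0, -2.1)

The brown hexagon was at (8.0, 8.8) in frame 1 and (8.0, 6.7) in frame 2.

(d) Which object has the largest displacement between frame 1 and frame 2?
the blue square

(moved 3.1; next 2.1)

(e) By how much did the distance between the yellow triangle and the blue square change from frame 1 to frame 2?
+1.9

Distance in frame 1: 5.9. Distance in frame 2: 7.8.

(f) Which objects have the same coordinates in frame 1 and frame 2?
none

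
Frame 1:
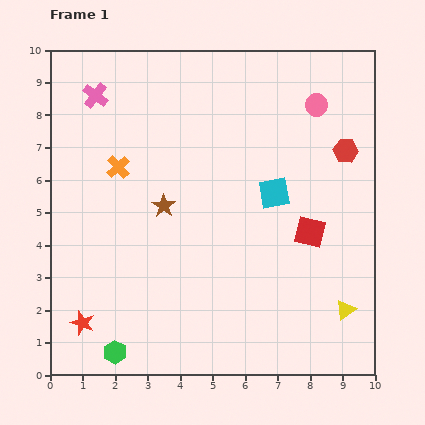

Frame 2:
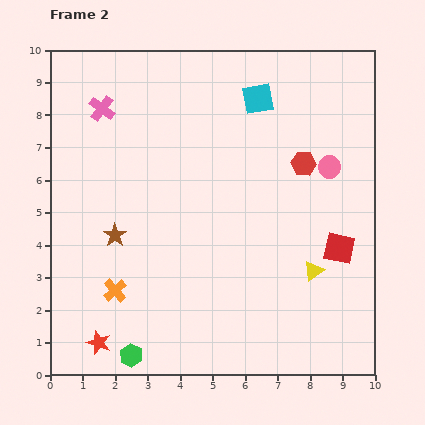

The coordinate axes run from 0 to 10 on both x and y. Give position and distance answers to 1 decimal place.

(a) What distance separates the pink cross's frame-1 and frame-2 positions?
0.4

The pink cross moved from (1.4, 8.6) to (1.6, 8.2), a distance of √(0.2² + 0.4²) ≈ 0.4.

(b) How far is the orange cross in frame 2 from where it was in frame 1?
3.8

The orange cross moved from (2.1, 6.4) to (2.0, 2.6), a distance of √(0.1² + 3.8²) ≈ 3.8.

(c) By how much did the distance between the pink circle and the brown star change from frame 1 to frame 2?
+1.3

Distance in frame 1: 5.6. Distance in frame 2: 6.9.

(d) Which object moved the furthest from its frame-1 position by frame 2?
the orange cross

(moved 3.8; next 2.9)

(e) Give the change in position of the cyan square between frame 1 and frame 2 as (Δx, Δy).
(-0.5, 2.9)

The cyan square was at (6.9, 5.6) in frame 1 and (6.4, 8.5) in frame 2.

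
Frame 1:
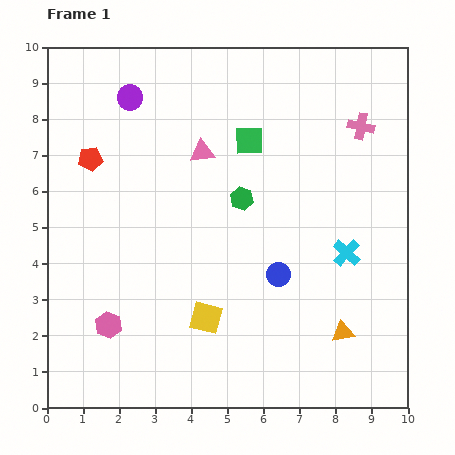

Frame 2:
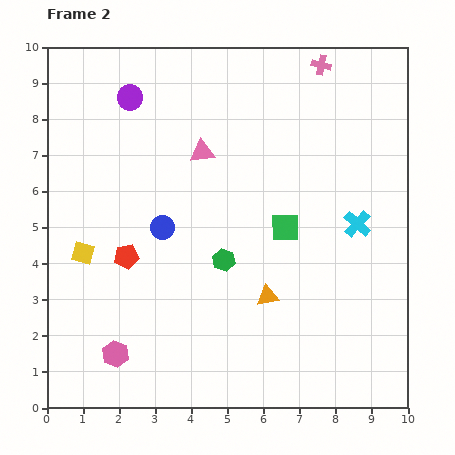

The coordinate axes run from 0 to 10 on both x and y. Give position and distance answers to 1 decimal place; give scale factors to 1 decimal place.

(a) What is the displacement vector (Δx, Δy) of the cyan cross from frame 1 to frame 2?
(0.3, 0.8)

The cyan cross was at (8.3, 4.3) in frame 1 and (8.6, 5.1) in frame 2.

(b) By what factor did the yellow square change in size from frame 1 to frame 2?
0.7×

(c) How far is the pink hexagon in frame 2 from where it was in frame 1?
0.8

The pink hexagon moved from (1.7, 2.3) to (1.9, 1.5), a distance of √(0.2² + 0.8²) ≈ 0.8.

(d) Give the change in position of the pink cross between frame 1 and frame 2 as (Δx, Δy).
(-1.1, 1.7)

The pink cross was at (8.7, 7.8) in frame 1 and (7.6, 9.5) in frame 2.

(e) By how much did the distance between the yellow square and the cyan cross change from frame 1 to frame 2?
+3.3

Distance in frame 1: 4.3. Distance in frame 2: 7.6.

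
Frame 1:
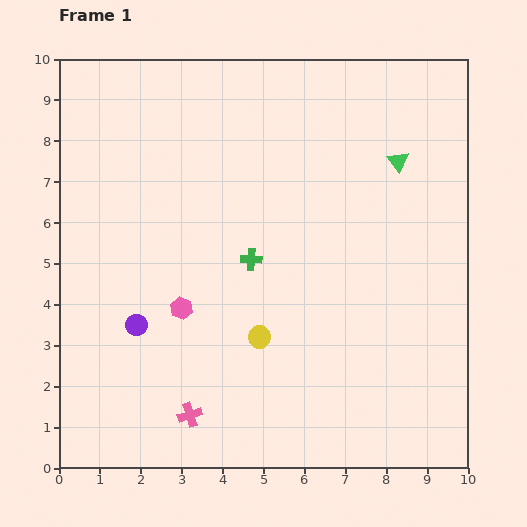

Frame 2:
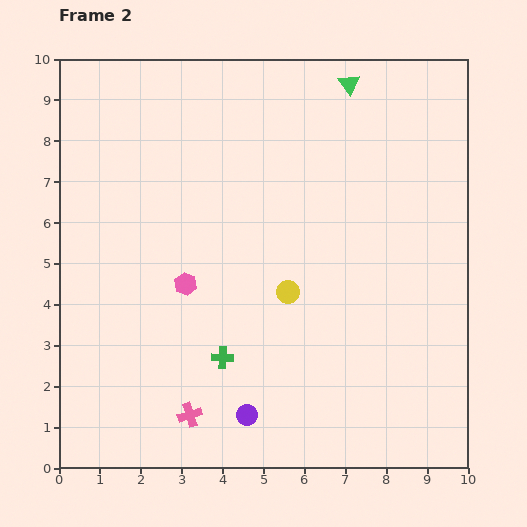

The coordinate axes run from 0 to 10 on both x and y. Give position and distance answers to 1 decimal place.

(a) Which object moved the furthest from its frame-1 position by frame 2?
the purple circle

(moved 3.5; next 2.5)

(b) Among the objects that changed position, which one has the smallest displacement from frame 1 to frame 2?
the pink hexagon

(moved 0.6)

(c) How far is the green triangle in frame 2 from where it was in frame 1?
2.2

The green triangle moved from (8.3, 7.5) to (7.1, 9.4), a distance of √(1.2² + 1.9²) ≈ 2.2.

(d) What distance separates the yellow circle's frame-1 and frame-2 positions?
1.3

The yellow circle moved from (4.9, 3.2) to (5.6, 4.3), a distance of √(0.7² + 1.1²) ≈ 1.3.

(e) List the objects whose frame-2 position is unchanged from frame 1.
the pink cross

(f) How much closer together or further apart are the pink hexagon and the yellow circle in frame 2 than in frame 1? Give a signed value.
+0.5

Distance in frame 1: 2.0. Distance in frame 2: 2.5.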